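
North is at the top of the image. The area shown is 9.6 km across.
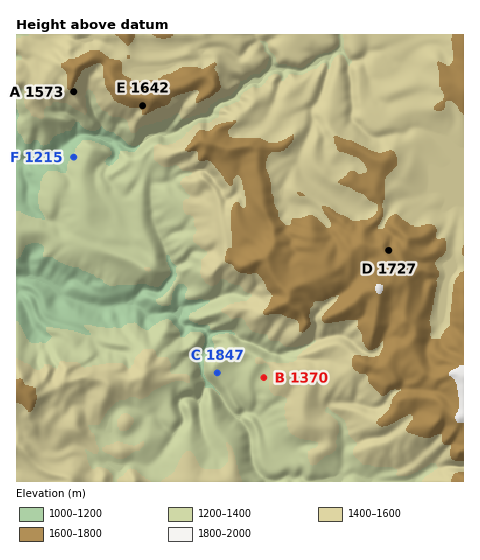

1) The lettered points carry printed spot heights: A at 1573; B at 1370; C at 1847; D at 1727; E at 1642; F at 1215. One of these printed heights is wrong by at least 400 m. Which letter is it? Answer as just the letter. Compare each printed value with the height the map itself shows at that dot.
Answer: C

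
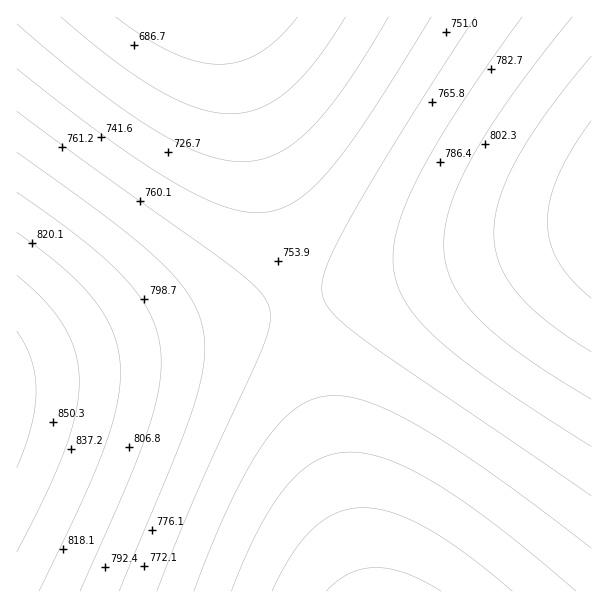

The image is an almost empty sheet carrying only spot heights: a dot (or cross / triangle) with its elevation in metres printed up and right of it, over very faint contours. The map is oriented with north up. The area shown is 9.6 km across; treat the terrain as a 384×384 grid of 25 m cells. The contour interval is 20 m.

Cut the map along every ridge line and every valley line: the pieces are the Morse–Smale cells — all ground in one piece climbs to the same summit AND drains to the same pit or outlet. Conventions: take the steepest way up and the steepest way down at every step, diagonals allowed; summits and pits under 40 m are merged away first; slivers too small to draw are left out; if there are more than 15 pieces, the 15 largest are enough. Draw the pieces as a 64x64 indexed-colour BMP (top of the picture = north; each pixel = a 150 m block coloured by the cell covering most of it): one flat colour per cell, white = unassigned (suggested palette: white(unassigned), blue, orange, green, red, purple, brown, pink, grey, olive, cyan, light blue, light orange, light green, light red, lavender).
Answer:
<image width="64" height="64" href="data:image/bmp;base64,Qk12CAAAAAAAAHYAAAAoAAAAQAAAAEAAAAABAAQAAAAAAAAIAAATCwAAEwsAABAAAAAAAAAA////ALR3HwAOf/8ALKAsACgn1gC9Z5QAS1aMAMJ34wB/f38AIr28AM++FwDox64AeLv/AIrfmACWmP8A1bDFADMzMzMzMzMzMzMzMzMzMzMzMzMxERERERERERERERERMzMzMzMzMzMzMzMzMzMzMzMzMzEREREREREREREREREzMzMzMzMzMzMzMzMzMzMzMzMzERERERERERERERERETMzMzMzMzMzMzMzMzMzMzMzMzMRERERERERERERERERMzMzMzMzMzMzMzMzMzMzMzMzMxEREREREREREREREREzMzMzMzMzMzMzMzMzMzMzMzMzERERERERERERERERETMzMzMzMzMzMzMzMzMzMzMzMzERERERERERERERERERMzMzMzMzMzMzMzMzMzMzMzMzMREREREREREREREREREzMzMzMzMzMzMzMzMzMzMzMzMxERERERERERERERERETMzMzMzMzMzMzMzMzMzMzMzMzERERERERERERERERERMzMzMzMzMzMzMzMzMzMzMzMzEREREREREREREREREREzMzMzMzMzMzMzMzMzMzMzMzMRERERERERERERERERETMzMzMzMzMzMzMzMzMzMzMzMxERERERERERERERERERMzMzMzMzMzMzMzMzMzMzMzMzEREREREREREREREREREzMzMzMzMzMzMzMzMzMzMzMzERERERERERERERERERETMzMzMzMzMzMzMzMzMzMzMzMRERERERERERERERERERMzMzMzMzMzMzMzMzMzMzMzMxEREREREREREREREREREzMzMzMzMzMzMzMzMzMzMzMzERERERERERERERERERETMzMzMzMzMzMzMzMzMzMzMzERERERERERERERERERERMzMzMzMzMzMzMzMzMzMzMzMREREREREREREREREREREzMzMzMzMzMzMzMzMzMzMzMxERERERERERERERERERETMzMzMzMzMzMzMzMzMzMzMzERERERERERERERERERERMzMzMzMzMzMzMzMzMzMzMzEREREREREREREREREREREzMzMzMzMzMzMzMzMzMzMzMRERERERERERERERERERETMzMzMzMzMzMzMzMzMzMzMxERERERERERERERERERERREQzMzMzMzMzMzMzMzMzMzERERERERERERERERERERFEREREMzMzMzMzMzMzMzMzEREREREREREREREREREREURERERERDMzMzMzMzMzMzMRERERERERERERERERERERREREREREREQzMzMzMzMzMxERERERERERERERERERERFEREREREREREREMzMzMzMzEREREREREREREREREREREURERERERERERERERDMzMzERERERERERERERERERERERREREREREREREREREREQzMRERERERERERERERERERERFERERERERERERERERERERCEREREREREREREREREREREUREREREREREREREREREREIiIhERERERERERERERERERREREREREREREREREREREQiIiIiIRERERERERERERERFEREREREREREREREREREQiIiIiIiIiIREREREREREREURERERERERERERERERERCIiIiIiIiIiIiERERERERERREREREREREREREREREREIiIiIiIiIiIiIiIhERERERFEREREREREREREREREREQiIiIiIiIiIiIiIiIiIREREUREREREREREREREREREQiIiIiIiIiIiIiIiIiIiIiERRERERERERERERERERERCIiIiIiIiIiIiIiIiIiIiIiJEREREREREREREREREREIiIiIiIiIiIiIiIiIiIiIiIkREREREREREREREREREQiIiIiIiIiIiIiIiIiIiIiIiREREREREREREREREREQiIiIiIiIiIiIiIiIiIiIiIiJERERERERERERERERERCIiIiIiIiIiIiIiIiIiIiIiIkREREREREREREREREREIiIiIiIiIiIiIiIiIiIiIiIiREREREREREREREREREQiIiIiIiIiIiIiIiIiIiIiIiJEREREREREREREREREQiIiIiIiIiIiIiIiIiIiIiIiIkRERERERERERERERERCIiIiIiIiIiIiIiIiIiIiIiIiREREREREREREREREREIiIiIiIiIiIiIiIiIiIiIiIiJEREREREREREREREREQiIiIiIiIiIiIiIiIiIiIiIiIkREREREREREREREREQiIiIiIiIiIiIiIiIiIiIiIiIiRERERERERERERERERCIiIiIiIiIiIiIiIiIiIiIiIiJEREREREREREREREREIiIiIiIiIiIiIiIiIiIiIiIiIkREREREREREREREREQiIiIiIiIiIiIiIiIiIiIiIiIiREREREREREREREREQiIiIiIiIiIiIiIiIiIiIiIiIiJERERERERERERERERCIiIiIiIiIiIiIiIiIiIiIiIiIkREREREREREREREREIiIiIiIiIiIiIiIiIiIiIiIiIiREREREREREREREREQiIiIiIiIiIiIiIiIiIiIiIiIiJEREREREREREREREQiIiIiIiIiIiIiIiIiIiIiIiIiIkRERERERERERERERCIiIiIiIiIiIiIiIiIiIiIiIiIiREREREREREREREREIiIiIiIiIiIiIiIiIiIiIiIiIiJEREREREREREREREQiIiIiIiIiIiIiIiIiIiIiIiIiIkREREREREREREREQiIiIiIiIiIiIiIiIiIiIiIiIiIi"/>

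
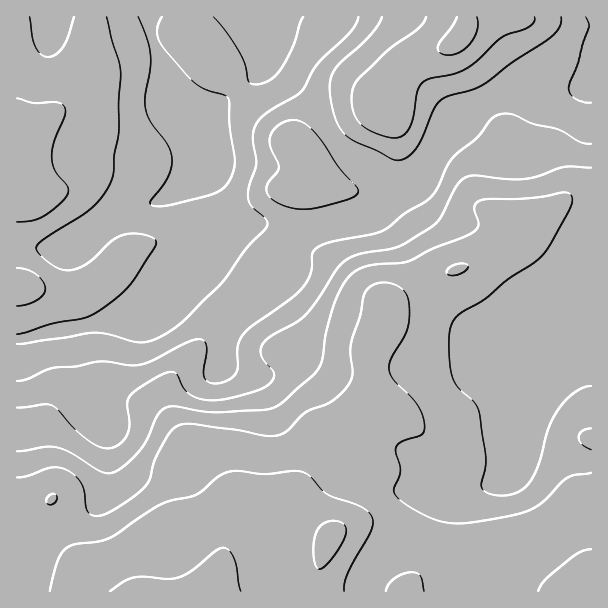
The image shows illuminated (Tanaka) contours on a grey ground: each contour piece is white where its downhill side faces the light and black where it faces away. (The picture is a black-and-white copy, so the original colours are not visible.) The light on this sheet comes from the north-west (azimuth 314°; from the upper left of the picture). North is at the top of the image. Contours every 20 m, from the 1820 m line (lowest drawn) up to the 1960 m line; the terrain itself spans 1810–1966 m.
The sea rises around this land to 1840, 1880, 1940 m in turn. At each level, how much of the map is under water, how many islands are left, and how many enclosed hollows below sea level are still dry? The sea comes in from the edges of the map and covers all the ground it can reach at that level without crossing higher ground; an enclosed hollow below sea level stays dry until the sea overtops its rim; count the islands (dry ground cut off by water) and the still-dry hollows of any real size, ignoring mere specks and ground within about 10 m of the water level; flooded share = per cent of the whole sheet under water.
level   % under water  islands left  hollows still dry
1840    16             0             0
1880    47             0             0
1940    91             0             0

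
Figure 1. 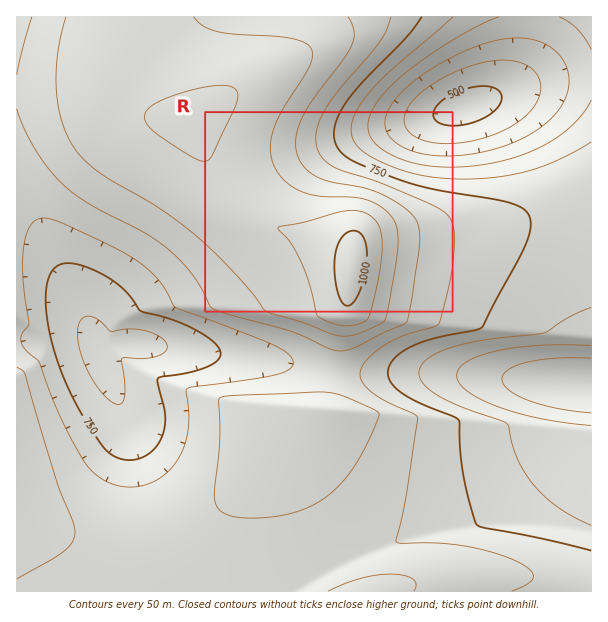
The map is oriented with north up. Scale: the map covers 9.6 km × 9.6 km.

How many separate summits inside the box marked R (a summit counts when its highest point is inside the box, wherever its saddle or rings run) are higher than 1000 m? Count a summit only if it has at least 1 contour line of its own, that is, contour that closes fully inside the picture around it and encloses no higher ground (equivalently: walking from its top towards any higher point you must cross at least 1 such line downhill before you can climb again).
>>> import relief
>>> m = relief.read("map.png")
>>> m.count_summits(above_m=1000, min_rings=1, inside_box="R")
1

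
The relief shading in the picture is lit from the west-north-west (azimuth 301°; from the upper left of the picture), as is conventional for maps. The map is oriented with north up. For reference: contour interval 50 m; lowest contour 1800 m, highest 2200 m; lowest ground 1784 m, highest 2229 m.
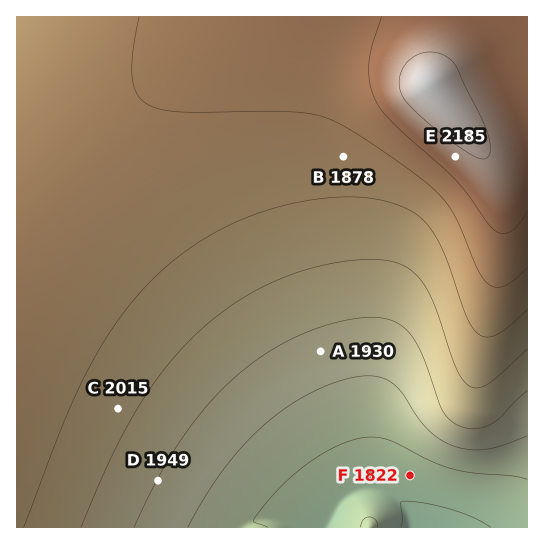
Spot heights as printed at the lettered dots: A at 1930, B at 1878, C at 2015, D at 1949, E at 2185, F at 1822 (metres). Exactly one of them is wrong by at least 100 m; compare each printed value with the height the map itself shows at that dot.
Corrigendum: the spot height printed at B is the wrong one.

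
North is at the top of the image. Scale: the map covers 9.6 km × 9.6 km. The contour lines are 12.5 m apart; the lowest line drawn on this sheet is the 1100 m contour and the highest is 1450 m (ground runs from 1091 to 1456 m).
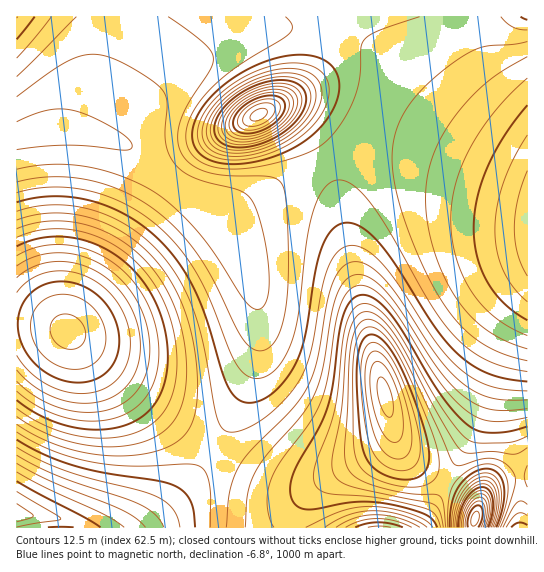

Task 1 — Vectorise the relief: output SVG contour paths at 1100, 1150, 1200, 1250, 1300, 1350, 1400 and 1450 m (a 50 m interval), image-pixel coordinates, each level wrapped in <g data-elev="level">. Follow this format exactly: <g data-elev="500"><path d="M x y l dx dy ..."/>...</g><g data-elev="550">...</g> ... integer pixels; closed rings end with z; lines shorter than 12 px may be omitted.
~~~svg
<g data-elev="1100"><path d="M17 504l16 11-2 3-14 4"/><path d="M527 276l-9-22-4-25 3-28 10-30"/></g><g data-elev="1150"><path d="M17 463l37 20 68 27 14 8 9 9"/><path d="M527 349l-21-8-19-11-16-13-14-18-13-22-10-26-6-26-2-26 1-21 5-20 8-19 13-20 15-18 18-18 16-12 25-14"/><path d="M17 97l45-33 15-7 12-3 13 1 15 5 21 11 19 13 6 7 3 7-1 43 3 12 6 10 9 9 12 6 47 14 7 5 5 8 9 26 5 32 1 26-4 16-7 4-4 0-5-4-10-12-26-42-17-21-26-26-23-16-33-14-32-8-33-2-32 5"/></g><g data-elev="1200"><path d="M346 527l15-6 16-2 17 2 18 6"/><path d="M17 432l17 10 19 9 20 6 20 5 34 4 59-2 13 2 7 7 4 12 0 42"/><path d="M527 391l-21-1-16-4-15-6-13-9-13-13-12-15-38-57-16-21-17-15-8-4-8 0-7 2-6 5-10 16-6 22-10 62-6 17-8 15-16 18-19 17-20 10-8 2-7 0-6-6-4-9-14-74-11-37-15-31-20-26-15-13-16-11-17-9-19-7-19-3-18-1-19 2-17 4"/><path d="M224 159l19 1 23-5 21-10 18-12 15-16 8-16 1-15-6-12-6-6-11-4-12-1-15 1-14 4-16 7-15 8-12 9-11 11-8 11-4 11-2 10 3 10 5 6 9 6z"/></g><g data-elev="1250"><path d="M511 527l8-4 8 2"/><path d="M527 426l-18 6-18 1-12-2-10-5-14-13-14-18-39-65-16-21-9-9-10-5-8 0-8 5-6 10-4 15-8 58-5 22-9 22-25 46-4 13 1 12 6 8 10 3 50-7 17 0 19 3 33 10 7 5 4 7"/><path d="M17 400l24 16 28 10 28 4 25-4 20-9 14-15 9-20 3-25-4-30-10-28-16-24-20-18-24-13-27-7-26 1-24 8"/><path d="M236 147l14 0 15-5 14-7 12-9 9-11 5-10 1-10-4-8-5-4-8-2-19 0-21 8-19 12-12 16-3 8-1 6 3 7 4 4 6 4z"/></g><g data-elev="1300"><path d="M498 527l8-25 2-20-3-8-4-5-7-4-7-1-9 2-9 4-9 7-7 8-4 16-1 26"/><path d="M399 486l20 1 14-6 3-4 3-7-1-17-14-42-25-56-9-13-8-9-8-5-7-1-5 4-4 6-5 21 0 75 2 21 4 12 8 8 14 7z"/><path d="M17 355l13 17 17 13 20 7 20 1 18-5 13-10 9-16 3-19-3-20-9-20-13-15-18-11-20-6-20 1-17 8-13 13"/><path d="M238 135l8 1 9-1 11-4 9-5 7-7 6-8 1-6-2-7-6-5-12 0-14 3-12 7-10 10-4 9 1 8z"/></g><g data-elev="1350"><path d="M491 527l5-17 0-16-5-11-8-3-10 5-10 10-6 15-2 17"/><path d="M392 442l6 0 4-7 1-12-2-16-4-18-7-15-7-10-6-3-4 4-3 9 2 28 9 27 5 8z"/><path d="M252 121l6 0 5-3 4-4 0-4-5-2-8 3-4 6z"/></g><g data-elev="1400"><path d="M485 527l4-12 0-10-3-8-5-3-7 2-7 9-4 10-2 12"/></g><g data-elev="1450"><path d="M473 526l2-1 3-4 1-6-2-4-3 2-3 5 0 5z"/></g>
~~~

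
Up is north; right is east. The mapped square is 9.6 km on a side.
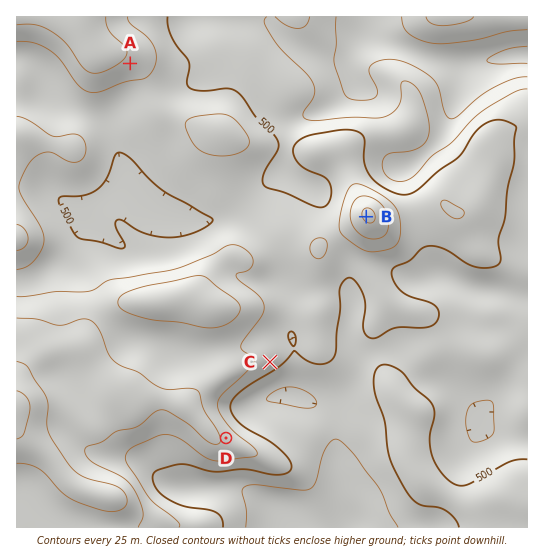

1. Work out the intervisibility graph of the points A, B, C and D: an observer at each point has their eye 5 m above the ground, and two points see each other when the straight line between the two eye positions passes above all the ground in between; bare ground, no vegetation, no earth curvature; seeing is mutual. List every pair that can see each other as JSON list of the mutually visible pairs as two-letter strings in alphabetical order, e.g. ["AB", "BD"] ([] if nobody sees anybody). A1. ["AB", "BC", "BD", "CD"]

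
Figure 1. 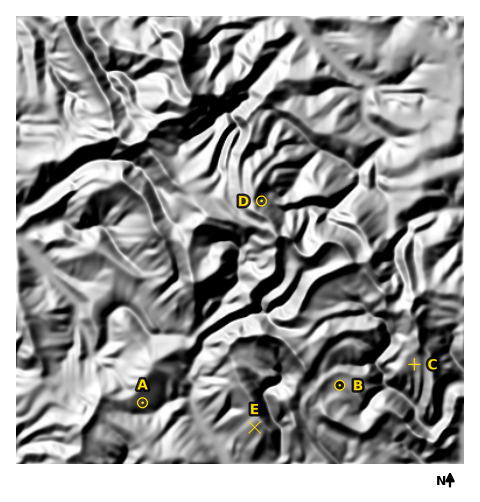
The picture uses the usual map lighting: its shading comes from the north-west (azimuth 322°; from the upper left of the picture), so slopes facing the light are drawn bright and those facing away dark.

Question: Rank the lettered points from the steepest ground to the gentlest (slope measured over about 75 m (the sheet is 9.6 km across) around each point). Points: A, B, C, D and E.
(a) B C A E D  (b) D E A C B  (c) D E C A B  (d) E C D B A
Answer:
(b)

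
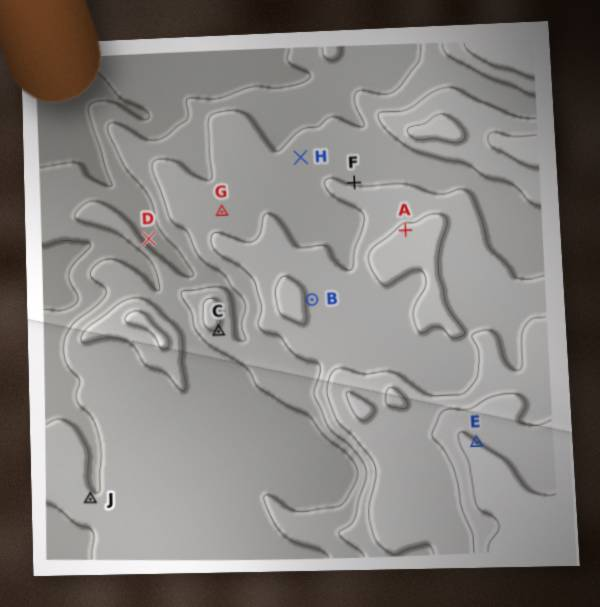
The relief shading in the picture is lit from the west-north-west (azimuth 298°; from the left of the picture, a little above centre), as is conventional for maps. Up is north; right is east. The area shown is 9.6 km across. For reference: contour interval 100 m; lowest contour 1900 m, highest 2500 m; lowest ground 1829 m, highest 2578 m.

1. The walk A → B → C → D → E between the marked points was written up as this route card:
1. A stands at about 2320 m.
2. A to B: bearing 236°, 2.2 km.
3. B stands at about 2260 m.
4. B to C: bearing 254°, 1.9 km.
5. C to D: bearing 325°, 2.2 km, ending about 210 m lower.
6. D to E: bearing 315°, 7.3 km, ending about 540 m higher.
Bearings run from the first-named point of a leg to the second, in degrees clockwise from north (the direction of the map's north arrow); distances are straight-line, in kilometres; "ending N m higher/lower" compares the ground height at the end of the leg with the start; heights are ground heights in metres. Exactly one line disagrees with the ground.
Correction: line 6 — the bearing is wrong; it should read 124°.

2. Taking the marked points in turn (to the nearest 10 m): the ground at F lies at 2190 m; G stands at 2120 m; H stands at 2160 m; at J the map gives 2000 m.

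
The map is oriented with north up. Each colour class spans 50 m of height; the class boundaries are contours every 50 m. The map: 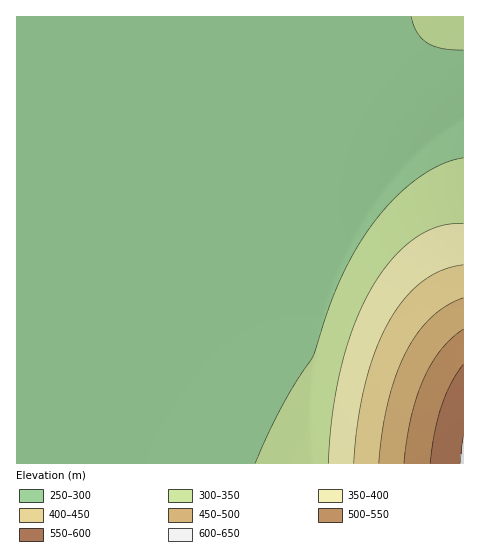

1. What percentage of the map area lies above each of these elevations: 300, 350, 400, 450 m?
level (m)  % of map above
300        21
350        13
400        8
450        5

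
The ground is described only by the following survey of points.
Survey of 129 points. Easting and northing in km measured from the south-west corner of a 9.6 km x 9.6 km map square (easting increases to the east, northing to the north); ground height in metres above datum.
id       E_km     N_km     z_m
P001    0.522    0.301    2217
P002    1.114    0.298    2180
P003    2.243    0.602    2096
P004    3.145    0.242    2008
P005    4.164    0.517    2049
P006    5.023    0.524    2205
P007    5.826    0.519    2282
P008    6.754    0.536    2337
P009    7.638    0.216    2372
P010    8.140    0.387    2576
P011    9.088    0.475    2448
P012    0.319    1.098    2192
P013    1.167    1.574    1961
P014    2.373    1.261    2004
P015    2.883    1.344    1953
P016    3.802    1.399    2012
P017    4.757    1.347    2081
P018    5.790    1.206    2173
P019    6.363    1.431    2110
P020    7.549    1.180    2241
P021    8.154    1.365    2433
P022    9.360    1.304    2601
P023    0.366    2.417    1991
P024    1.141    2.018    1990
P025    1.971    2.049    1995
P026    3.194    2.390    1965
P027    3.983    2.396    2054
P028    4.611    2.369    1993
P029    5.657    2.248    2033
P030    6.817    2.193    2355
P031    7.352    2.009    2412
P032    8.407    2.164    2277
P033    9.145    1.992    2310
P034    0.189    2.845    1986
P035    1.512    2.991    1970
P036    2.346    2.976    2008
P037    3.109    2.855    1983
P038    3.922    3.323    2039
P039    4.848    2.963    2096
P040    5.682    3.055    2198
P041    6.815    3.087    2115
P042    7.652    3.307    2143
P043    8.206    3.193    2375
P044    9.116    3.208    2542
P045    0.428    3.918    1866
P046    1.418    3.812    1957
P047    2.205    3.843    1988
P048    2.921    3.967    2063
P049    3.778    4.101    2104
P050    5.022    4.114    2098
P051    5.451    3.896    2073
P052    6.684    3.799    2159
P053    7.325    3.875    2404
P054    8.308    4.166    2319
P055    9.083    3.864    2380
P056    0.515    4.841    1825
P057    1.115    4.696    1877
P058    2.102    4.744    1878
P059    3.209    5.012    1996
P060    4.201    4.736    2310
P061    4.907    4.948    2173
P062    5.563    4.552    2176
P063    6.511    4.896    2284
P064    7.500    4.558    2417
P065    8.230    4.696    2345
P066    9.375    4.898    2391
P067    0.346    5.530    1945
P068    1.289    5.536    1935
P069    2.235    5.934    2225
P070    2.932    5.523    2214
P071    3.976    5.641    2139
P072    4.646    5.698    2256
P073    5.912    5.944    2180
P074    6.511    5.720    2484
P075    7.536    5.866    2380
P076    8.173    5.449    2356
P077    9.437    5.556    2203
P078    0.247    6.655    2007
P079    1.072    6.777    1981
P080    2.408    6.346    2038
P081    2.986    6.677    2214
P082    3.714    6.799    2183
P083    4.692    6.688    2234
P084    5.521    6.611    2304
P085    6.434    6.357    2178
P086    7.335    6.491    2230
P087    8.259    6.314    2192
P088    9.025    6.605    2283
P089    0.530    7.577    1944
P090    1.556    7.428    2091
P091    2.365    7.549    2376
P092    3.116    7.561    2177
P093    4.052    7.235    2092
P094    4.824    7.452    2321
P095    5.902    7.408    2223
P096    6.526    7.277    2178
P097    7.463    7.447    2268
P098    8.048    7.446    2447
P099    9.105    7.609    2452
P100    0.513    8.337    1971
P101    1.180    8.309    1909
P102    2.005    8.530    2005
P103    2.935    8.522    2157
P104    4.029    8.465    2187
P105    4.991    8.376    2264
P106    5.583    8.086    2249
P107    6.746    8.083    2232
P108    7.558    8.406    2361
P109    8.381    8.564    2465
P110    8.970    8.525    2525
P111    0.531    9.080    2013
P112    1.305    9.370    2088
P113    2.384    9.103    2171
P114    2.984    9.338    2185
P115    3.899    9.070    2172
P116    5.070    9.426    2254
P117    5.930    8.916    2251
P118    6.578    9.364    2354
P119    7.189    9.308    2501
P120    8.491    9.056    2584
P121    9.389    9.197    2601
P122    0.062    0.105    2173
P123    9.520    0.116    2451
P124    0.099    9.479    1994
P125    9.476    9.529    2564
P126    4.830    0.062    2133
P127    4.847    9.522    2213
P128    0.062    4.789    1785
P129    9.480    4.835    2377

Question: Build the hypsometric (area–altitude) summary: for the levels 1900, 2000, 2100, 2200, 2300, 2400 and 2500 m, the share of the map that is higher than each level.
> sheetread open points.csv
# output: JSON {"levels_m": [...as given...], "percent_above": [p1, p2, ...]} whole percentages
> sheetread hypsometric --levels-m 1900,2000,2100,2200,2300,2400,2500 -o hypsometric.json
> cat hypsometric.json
{"levels_m": [1900, 2000, 2100, 2200, 2300, 2400, 2500], "percent_above": [96, 82, 65, 47, 26, 13, 4]}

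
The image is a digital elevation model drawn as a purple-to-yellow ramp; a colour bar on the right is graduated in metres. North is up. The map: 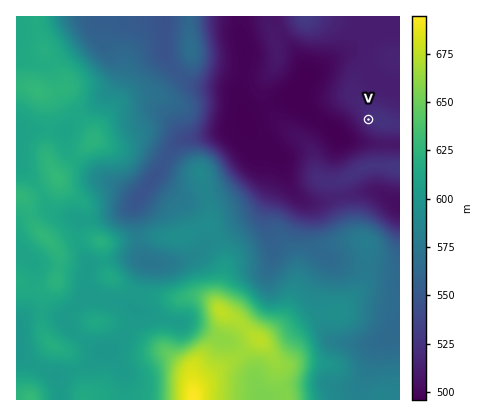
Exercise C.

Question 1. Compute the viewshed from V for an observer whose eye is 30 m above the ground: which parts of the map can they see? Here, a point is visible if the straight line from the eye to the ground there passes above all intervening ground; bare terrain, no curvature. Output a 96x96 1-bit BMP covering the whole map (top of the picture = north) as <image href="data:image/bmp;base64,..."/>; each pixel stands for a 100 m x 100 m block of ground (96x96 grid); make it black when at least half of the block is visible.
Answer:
<image width="96" height="96" href="data:image/bmp;base64,Qk2+BAAAAAAAAD4AAAAoAAAAYAAAAGAAAAABAAEAAAAAAIAEAAATCwAAEwsAAAIAAAAAAAAA////AAAAAAAAAAAAAAAAAAPAAAAAAAAAAAAAAAOAAAAAAAAAAAAAAAAAAAAAAAAAAAAAAAAAAAAAAAAAAAAAAAAAAAAAAAAAAAAAAAAAAAAAAAAAAAAAAAAAAAAAAAAAAAAAAAAAAAAAAAAAAAAAAAEAAAAAAAAAAAAAAB/wAAAAAAAAAAAAAD/wAAAAAAAAAAAAAH/wAAAAAAAAAAAAAP/gAAAAAAAAAAAAAP/gAAAAAAAAAAAAAf/gAAAAAAAAAAAAB//gAAAAAAAAAAAAD//gAAAAAAAAAAAAH//AAAAAAAAAAAAAP//AAAAAAAAAAAAAf//AAAAAAAAAAAAA///gAAAAAAAAAAAD///gAAAAAAAAAAAf///gAAAAAAAAAAA////n4AAAAAAAAAA/////4AAAAAAAAAB/////4AAAAAAAAAH/////wAAAAAAAB///////gAAAAAAAAf//////AAAAEAAAAH/////+AAAAMAAAAB/////8AAAAAAAAAAB////4AAAAAAAAAAAf///wAAAAAAAAAAAf///wAAEAAAAAAAAf/z/gAAEAAAAAAAAf/x/gAAMAAAAAAAAf/x/gAAcAAAEAAAAf/h/gAA8AIAOAAAAf/h/gAB8AcAeAAAAf/j/+AH8A8AeAAAAf/z////8B4A8AAAA///////8DgBwAAAA///////8CAAAAAAB///////8AAAAAAAB///////8AAAAAAAD///////8AAAAAAAD///////8AAAAAAAD///////4AAAAAAAD///wP//gAAMAAAAD///gD/+AAAcAAAAD///AA/4AAD8AAAAD///AAAAAAD+AAAAD///AAAAAAH+AAAAH///AHAAAAH/AAAAH///Af4AAAH/gAAAH///A/+AAAP+AAAAH///h//AAAP8A4AAP///h//58Af8A+AAP///z///8Af8B/gAf///7///8AAED/4Af///////8AAAH/+A////////8AAAf//h////////8AAA////////////8AAA////////////8AAA////////////8AAA////////////8AAA////////////8AAA////////////8AAA////////////8AAA////////////8AAD////////////8Af/////////////8Af/D///////////8A//B///////////8AD/h///////////8AB/x///////////8AB/////////////8AB/////////////8AB/////////////8AA//f//////////8AB/8P/7////////8AB/4P/B//8/////8AD/wP8B//8f////8AH/gPwB//4P////8AP/APgB//4P////8Af+AOAA//4P////8A/+AMAA//4P////8A/8AAAA//4f////8A/8AAAA//4f////8B/4AAAB//4f////8B/4AAAB//4/////8D/wAAAB//w/////8D/gAAAB//w/////8D/AAAAB//x8P///8H+AAAAB//h8H///8="/>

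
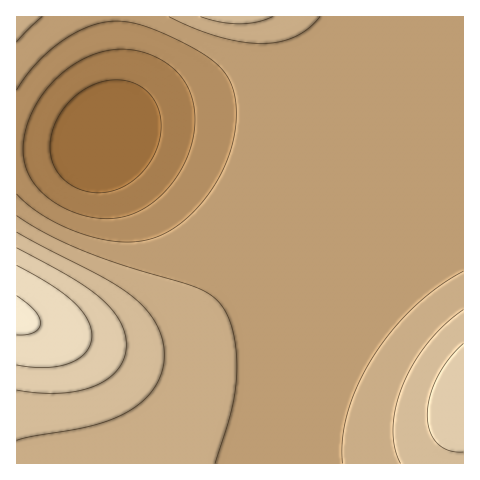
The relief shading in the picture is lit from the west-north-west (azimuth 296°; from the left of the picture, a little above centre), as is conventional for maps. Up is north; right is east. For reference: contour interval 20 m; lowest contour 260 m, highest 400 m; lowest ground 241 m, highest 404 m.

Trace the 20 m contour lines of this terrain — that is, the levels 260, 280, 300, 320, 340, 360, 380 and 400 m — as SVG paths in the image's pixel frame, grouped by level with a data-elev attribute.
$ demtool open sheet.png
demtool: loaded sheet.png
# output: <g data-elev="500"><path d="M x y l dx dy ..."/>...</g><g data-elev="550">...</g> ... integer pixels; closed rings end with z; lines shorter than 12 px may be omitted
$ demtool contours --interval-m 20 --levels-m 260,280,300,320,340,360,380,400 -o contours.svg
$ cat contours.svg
<g data-elev="260"><path d="M97 193l-12-2-10-4-9-6-8-8-5-9-3-11 0-10 2-12 5-12 7-11 9-10 10-8 12-6 11-3 12-1 12 2 16 8 11 14 4 19-2 21-10 20-15 16-17 9z"/></g><g data-elev="280"><path d="M101 218l-18-3-17-6-16-9-12-12-9-12-5-14-1-14 2-16 6-19 10-17 14-16 15-13 17-10 17-6 18-2 17 2 14 5 14 7 11 10 8 10 5 13 3 14 1 15-2 15-6 17-8 16-10 14-12 12-13 10-14 6-14 3z"/></g><g data-elev="300"><path d="M17 90l10-15 12-14 14-13 14-10 15-9 14-5 14-3 14 0 19 4 24 10 28 14 20 13 9 9 7 12 4 14 1 16-1 19-5 19-7 18-10 18-12 17-14 14-15 12-16 7-15 4-16 1-19-2-19-5-21-7-19-10-17-11-13-13"/></g><g data-elev="320"><path d="M215 463l17-53 5-38-1-21-3-18-5-17-7-12-10-9-12-7-75-22-37-14-39-17-31-19"/><path d="M463 271l-25 16-24 20-22 23-19 27-15 28-10 27-6 27 1 24"/><path d="M17 42l25-25"/><path d="M169 17l25 11 24 9 23 5 21 2 17-2 15-5 14-8 12-12"/></g><g data-elev="340"><path d="M17 440l75-14 20-7 17-8 15-11 11-14 7-15 2-16-2-15-5-15-10-14-13-13-30-20-87-46"/><path d="M463 310l-18 15-18 18-13 20-11 22-7 22-3 21 2 19 5 16"/><path d="M200 17l20 5 19 2 18-2 16-5"/></g><g data-elev="360"><path d="M17 390l22 3 21 0 18-2 17-5 14-8 9-9 6-12 2-13-1-11-5-12-8-12-11-10-29-21-55-30"/><path d="M463 343l-15 17-11 18-7 19-3 19 3 16 8 12 11 7 14 1"/></g><g data-elev="380"><path d="M17 365l29 3 13-2 11-3 10-5 6-7 5-8 1-8-1-8-4-8-14-18-22-16-34-20"/></g><g data-elev="400"><path d="M17 335l9 0 7-2 5-4 2-6-1-5-4-7-18-15"/></g>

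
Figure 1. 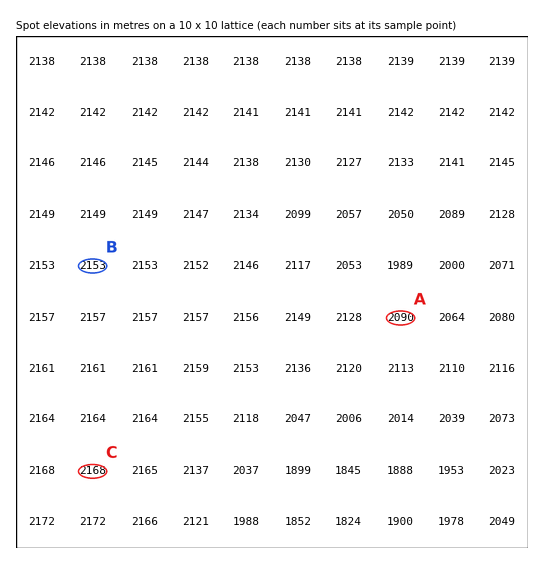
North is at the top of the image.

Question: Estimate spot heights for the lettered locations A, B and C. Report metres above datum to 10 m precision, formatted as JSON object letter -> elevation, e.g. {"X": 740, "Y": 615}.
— {"A": 2090, "B": 2150, "C": 2170}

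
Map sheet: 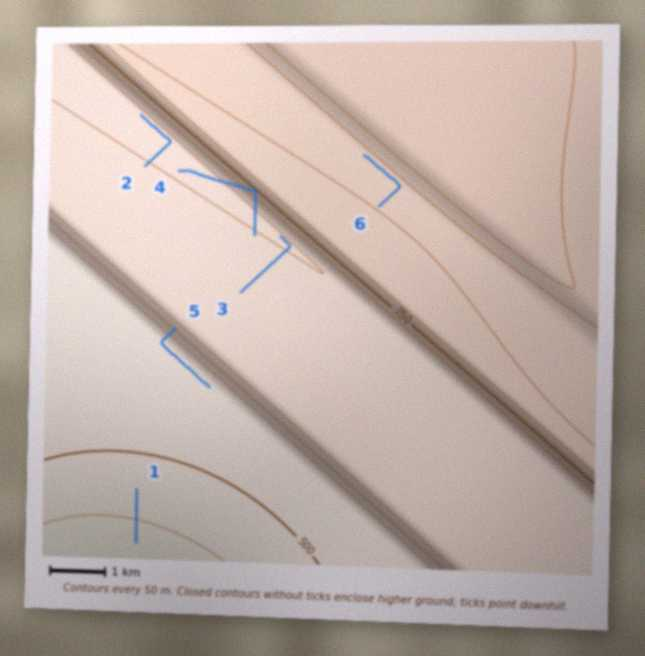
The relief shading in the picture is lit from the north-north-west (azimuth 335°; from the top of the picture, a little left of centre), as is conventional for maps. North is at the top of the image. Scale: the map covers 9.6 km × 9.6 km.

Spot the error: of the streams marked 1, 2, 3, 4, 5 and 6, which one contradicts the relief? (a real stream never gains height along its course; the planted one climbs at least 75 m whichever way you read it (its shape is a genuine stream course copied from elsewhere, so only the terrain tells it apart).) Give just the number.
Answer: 4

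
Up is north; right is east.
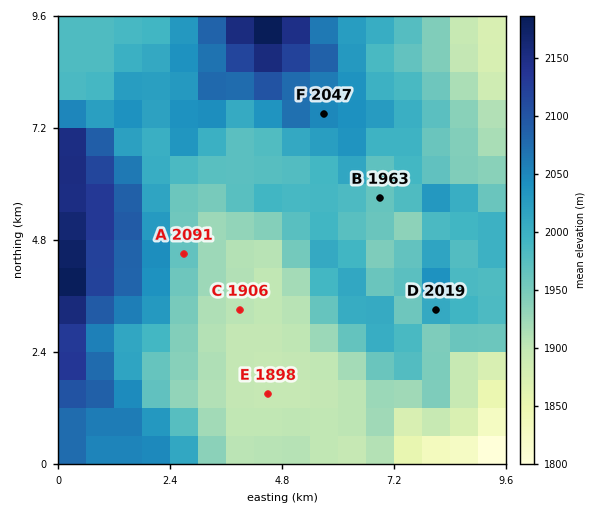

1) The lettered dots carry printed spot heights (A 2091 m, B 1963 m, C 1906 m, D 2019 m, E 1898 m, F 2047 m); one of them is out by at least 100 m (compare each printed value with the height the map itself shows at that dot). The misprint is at A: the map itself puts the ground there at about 1966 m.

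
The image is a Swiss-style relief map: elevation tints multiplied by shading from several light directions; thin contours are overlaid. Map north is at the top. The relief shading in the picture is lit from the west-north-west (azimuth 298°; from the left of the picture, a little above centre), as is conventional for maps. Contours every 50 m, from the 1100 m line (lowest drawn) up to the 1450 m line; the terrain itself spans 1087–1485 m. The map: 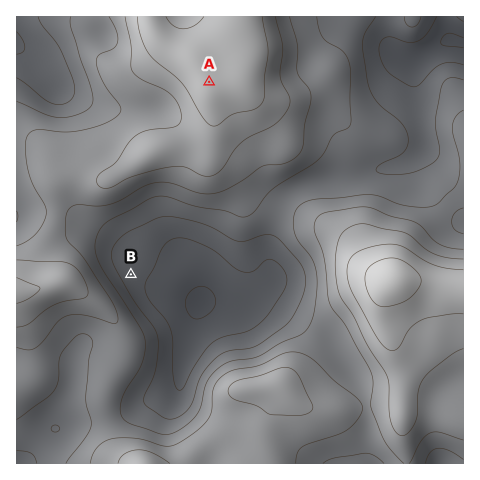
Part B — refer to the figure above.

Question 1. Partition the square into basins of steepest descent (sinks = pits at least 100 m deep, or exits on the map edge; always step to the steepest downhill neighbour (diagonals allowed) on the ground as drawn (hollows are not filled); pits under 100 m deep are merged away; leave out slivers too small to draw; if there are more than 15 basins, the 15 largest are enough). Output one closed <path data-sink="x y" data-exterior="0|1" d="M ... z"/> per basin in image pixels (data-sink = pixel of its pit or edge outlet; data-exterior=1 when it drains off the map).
<path data-sink="200 302" data-exterior="0" d="M213 121l-3 9-9 8-15 6-29 5-47 30-8 0-17-7-16 0-11 6-2 39-12 39 4 29-15 5-17 1 0 172 447 1 1-270-11 6-43 43-8 14-8 22-5 1-20-12-17-24-15-13-58-25-16-9-28-34-15-8-7-7z"/><path data-sink="452 40" data-exterior="0" d="M463 16l-225 0-5 17 0 16 4 10-2 15-8 8-16 2 2 7 0 57 7 7 15 8 10 10 14 20 8 7 70 31 15 13 17 24 20 12 4 0 9-23 8-14 43-43 11-7z"/><path data-sink="17 43" data-exterior="1" d="M150 16l-134 1 1 273 16 0 15-5-4-29 10-33 3-43 4-5 8-3 16 0 17 7 8 0 47-30 29-5 15-6 6-5 5-8 0-40-18-25-23-11-13-10-7-13z"/>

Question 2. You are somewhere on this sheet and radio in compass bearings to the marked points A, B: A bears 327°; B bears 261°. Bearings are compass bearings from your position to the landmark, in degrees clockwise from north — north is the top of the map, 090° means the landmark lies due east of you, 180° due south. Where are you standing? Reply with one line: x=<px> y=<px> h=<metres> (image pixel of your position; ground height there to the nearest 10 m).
x=315 y=245 h=1290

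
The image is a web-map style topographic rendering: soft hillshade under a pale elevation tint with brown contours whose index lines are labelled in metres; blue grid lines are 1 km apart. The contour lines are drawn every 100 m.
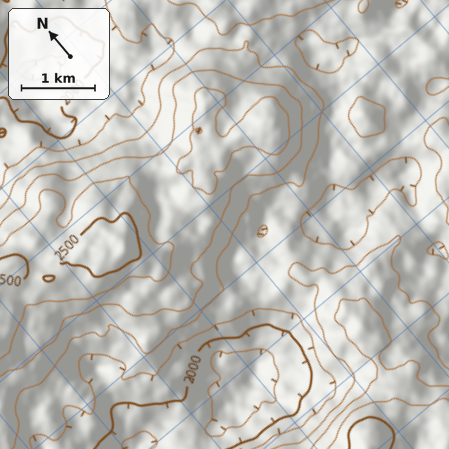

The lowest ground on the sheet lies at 1820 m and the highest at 2590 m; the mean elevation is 2200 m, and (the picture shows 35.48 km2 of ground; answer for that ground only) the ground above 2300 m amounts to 9.9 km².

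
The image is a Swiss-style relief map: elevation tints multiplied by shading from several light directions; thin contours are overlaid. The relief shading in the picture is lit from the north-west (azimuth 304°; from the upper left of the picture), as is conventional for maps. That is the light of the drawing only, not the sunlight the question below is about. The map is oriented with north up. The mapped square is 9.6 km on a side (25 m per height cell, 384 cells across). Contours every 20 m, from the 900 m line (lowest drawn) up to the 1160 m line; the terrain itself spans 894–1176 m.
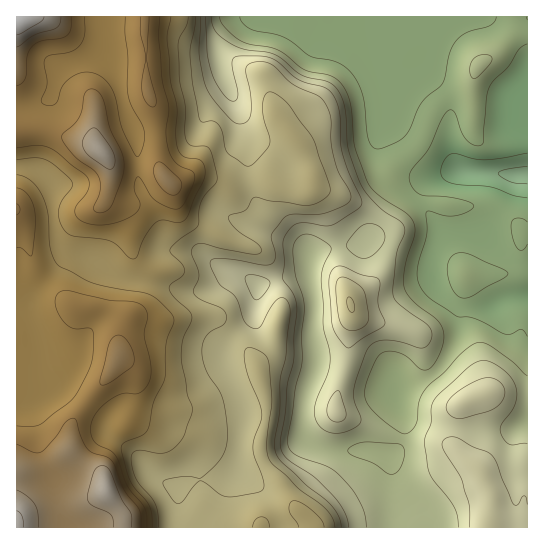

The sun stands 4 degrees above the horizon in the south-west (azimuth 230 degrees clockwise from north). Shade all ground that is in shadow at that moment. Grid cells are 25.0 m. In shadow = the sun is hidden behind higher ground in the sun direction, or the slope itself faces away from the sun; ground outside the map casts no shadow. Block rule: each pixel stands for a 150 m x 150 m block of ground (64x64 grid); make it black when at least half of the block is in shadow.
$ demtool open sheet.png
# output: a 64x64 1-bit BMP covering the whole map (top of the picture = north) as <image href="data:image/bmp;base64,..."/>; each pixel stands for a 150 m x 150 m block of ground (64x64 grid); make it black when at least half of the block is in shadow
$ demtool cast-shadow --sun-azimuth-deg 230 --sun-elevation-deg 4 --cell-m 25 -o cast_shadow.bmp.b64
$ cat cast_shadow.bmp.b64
<image width="64" height="64" href="data:image/bmp;base64,Qk0+AgAAAAAAAD4AAAAoAAAAQAAAAEAAAAABAAEAAAAAAAACAAATCwAAEwsAAAIAAAAAAAAA////AAAAAAAAAeAAAcAAAAAB4AAD4AAAAAPwAAfwAAAAB/gAD/AAAAAP+AAf+AAAAA/8AD/8AAAAH/wAf/wAAAAf/AD/+AAAAD/wAP/wAAAAf+AB/+AAAAD/wAH/AAAAAPEAAPwAAAAA4AAA+AAAAAAAAADwAAAAAAAAAPA4AAAAAAAA8HgAAAAAAAD4eAAAAAAAAPg4AAYAAAAA+AAADwAAAAB4AAAPAADAADgAAA8AAMAAOAAAHwABgAB4AAAcAAAAAHgAABgAAAAAeAAMAAAAAAg8AB4AAAAAGDwIfgAAADwYPBz+AAAD/hw8HPwAAGf8CHw9+AAAAAAAPHngAAAAAAA4ecAAAAAHADB4wAAAAAcAcHhAAAAAAgDwAAAAAAAAA/AAAAAAAAAA4AAAAAAAAAAAAGAAMAAAAAAA8AAwAAIAAAPwAHAAAgAAD+AA8AACAAA/wATwAAAAAH8AHnAAAAAB/gAeAAQfgAP+AAAABj/AA/4AAAAOP8AB/wAAAB4f4AH+AAAAHx/gAP4AAAA+HyAA/AAAAB4fYAD8AAAAHB9wAfwAAAAYH3AB+AAAABg/8AH4AAAAOH/gH/gAAAAwf+B/+AAAAAB/4P/4AAAAAH/h//gAAAAAf+f/8AAAAAB////gAAAAAH///4AAAAAAf///AAAAAAB///4AAAADAHP+AAAAAA=="/>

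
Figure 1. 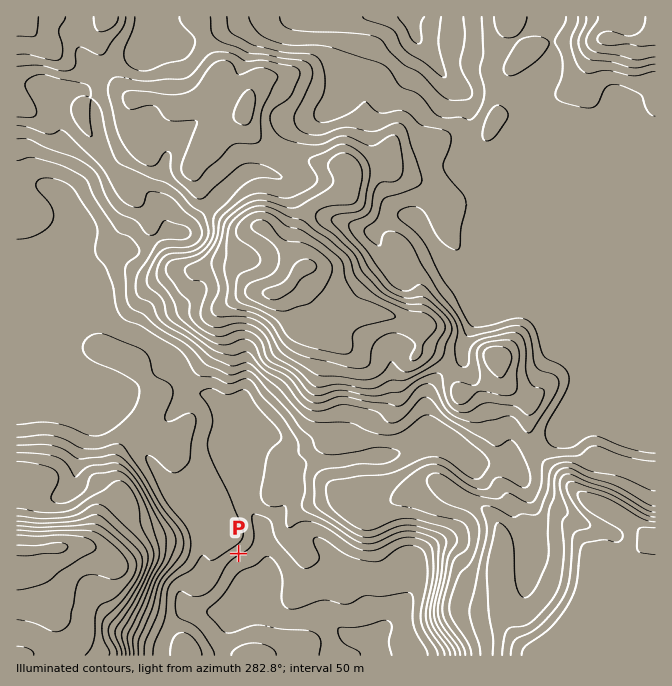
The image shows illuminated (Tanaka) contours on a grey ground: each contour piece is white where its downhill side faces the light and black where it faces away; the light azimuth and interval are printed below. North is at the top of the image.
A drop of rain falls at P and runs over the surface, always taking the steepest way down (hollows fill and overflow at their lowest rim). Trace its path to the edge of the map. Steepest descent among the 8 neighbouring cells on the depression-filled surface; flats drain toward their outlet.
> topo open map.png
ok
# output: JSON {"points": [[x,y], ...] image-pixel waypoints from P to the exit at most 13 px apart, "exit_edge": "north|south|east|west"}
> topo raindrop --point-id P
{"points": [[239, 554], [245, 567], [245, 580], [250, 592], [264, 605], [277, 618], [290, 620], [304, 618], [317, 618], [330, 622], [344, 634], [357, 637], [370, 644], [377, 655]], "exit_edge": "south"}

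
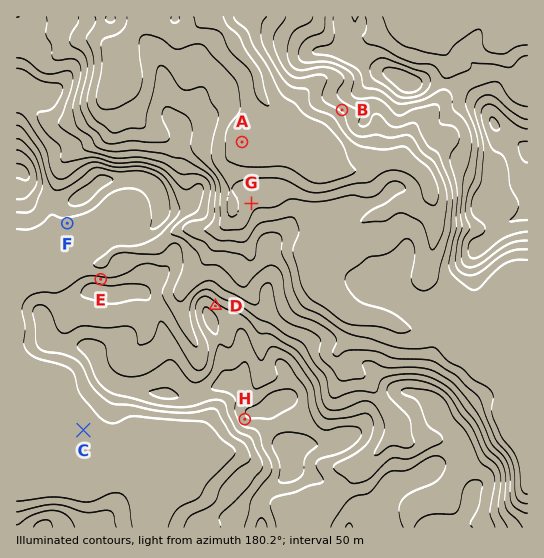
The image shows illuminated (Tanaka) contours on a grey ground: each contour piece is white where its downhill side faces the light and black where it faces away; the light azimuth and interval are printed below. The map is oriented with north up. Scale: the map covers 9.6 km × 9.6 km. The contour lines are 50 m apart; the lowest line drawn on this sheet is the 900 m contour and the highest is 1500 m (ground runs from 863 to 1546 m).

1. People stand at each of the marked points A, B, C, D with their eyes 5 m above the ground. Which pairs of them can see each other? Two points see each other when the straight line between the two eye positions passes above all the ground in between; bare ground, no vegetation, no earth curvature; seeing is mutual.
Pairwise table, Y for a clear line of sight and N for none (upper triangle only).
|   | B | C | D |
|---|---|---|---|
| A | Y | N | Y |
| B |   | N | Y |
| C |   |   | N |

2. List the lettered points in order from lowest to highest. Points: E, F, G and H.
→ G F E H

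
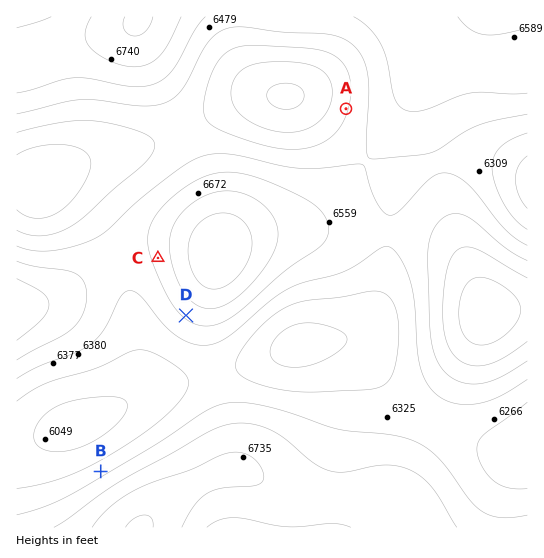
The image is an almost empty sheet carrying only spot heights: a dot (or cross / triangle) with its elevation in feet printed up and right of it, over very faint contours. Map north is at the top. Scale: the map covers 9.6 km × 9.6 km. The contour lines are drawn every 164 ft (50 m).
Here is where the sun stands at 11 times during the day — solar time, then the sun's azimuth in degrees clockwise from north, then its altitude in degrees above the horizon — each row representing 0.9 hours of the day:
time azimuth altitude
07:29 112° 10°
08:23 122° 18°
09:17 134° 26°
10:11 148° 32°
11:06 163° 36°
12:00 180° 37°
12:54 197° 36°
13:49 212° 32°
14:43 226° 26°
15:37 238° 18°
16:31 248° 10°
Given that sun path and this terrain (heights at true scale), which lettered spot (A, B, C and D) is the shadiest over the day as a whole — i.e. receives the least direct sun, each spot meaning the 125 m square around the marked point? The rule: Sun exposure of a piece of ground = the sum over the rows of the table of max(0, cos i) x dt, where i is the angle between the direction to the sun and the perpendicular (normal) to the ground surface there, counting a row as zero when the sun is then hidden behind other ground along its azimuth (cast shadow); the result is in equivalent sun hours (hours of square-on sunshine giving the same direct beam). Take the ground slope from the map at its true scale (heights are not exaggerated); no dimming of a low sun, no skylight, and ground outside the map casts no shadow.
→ B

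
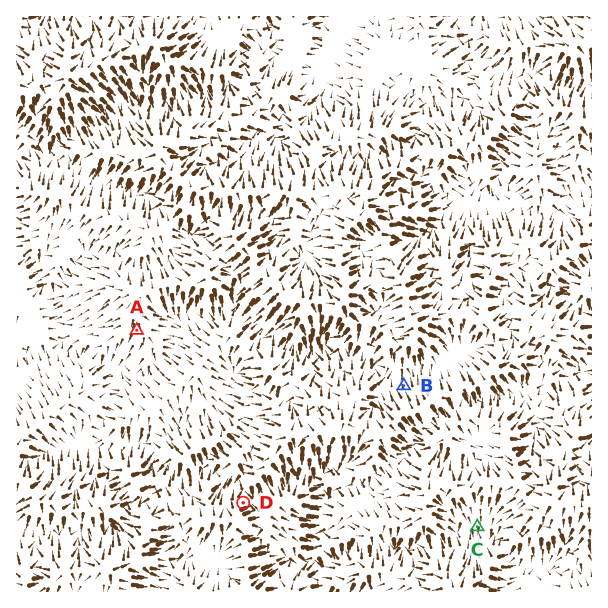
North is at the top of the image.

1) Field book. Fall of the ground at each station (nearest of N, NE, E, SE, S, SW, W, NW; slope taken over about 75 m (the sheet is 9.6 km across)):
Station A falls S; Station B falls N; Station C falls S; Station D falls NE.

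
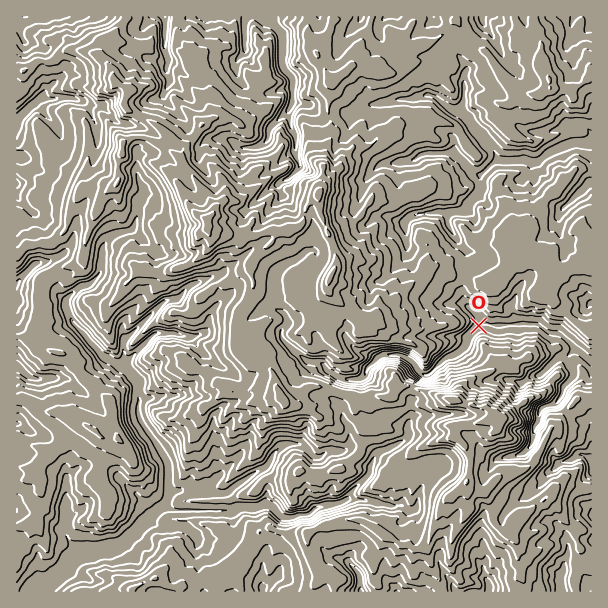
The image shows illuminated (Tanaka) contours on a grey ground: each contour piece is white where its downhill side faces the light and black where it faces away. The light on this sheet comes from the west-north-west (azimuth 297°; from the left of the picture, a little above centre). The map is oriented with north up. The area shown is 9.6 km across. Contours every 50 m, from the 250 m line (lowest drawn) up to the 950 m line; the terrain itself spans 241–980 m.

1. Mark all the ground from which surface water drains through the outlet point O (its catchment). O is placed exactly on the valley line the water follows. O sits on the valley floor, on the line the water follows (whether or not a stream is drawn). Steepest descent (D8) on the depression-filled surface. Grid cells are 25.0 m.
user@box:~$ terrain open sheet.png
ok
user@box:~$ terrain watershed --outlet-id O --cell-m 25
6.714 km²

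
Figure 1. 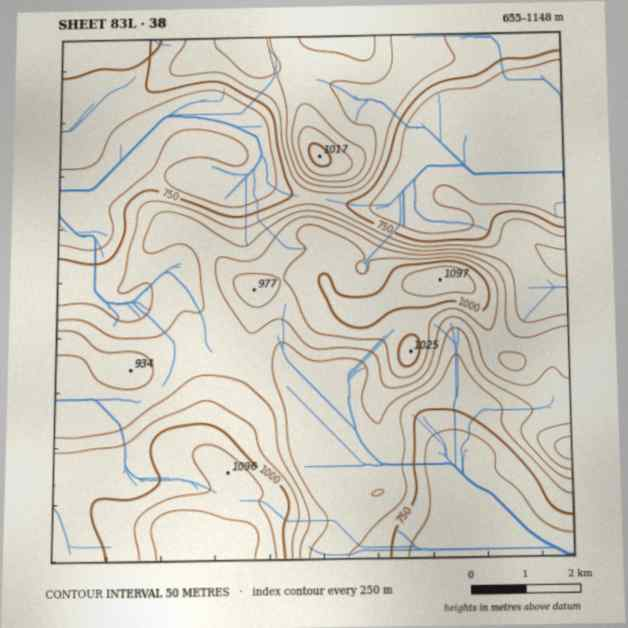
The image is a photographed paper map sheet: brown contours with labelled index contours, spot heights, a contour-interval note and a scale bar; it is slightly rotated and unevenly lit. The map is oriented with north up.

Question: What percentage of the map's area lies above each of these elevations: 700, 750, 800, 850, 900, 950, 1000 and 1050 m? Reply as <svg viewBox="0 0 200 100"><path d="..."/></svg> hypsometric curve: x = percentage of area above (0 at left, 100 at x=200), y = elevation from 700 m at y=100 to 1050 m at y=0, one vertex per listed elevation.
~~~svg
<svg viewBox="0 0 200 100"><path d="M161 100l-20-14-20-15-33-14-31-14-20-14-19-15-9-14"/></svg>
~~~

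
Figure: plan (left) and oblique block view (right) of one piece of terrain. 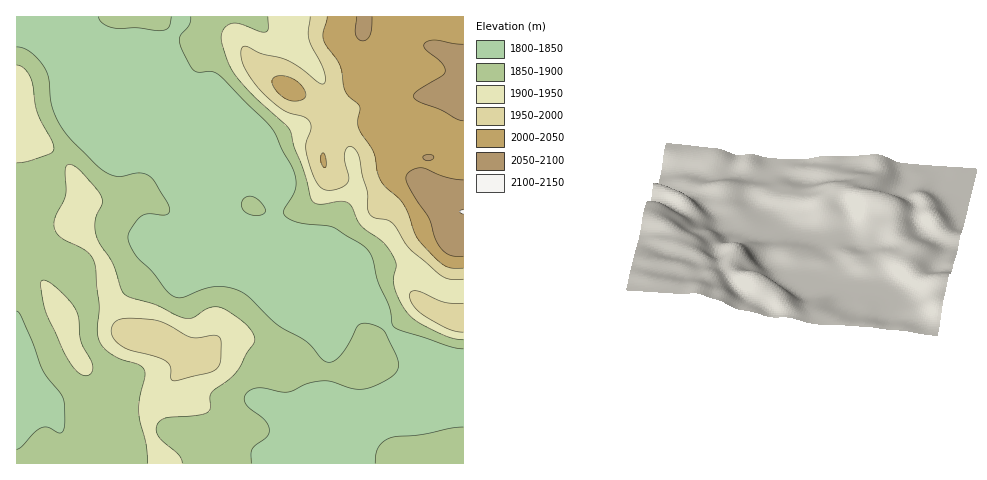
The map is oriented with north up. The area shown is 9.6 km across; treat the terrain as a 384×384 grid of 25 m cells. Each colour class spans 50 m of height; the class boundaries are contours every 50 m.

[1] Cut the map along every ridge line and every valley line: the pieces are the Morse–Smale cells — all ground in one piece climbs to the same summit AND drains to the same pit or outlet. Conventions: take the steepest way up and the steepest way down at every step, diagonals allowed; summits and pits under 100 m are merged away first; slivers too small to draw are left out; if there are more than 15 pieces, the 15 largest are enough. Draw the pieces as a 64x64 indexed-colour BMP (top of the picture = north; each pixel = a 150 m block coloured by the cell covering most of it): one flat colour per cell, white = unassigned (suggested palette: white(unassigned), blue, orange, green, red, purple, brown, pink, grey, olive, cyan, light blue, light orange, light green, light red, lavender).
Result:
<image width="64" height="64" href="data:image/bmp;base64,Qk12CAAAAAAAAHYAAAAoAAAAQAAAAEAAAAABAAQAAAAAAAAIAAATCwAAEwsAABAAAAAAAAAA////ALR3HwAOf/8ALKAsACgn1gC9Z5QAS1aMAMJ34wB/f38AIr28AM++FwDox64AeLv/AIrfmACWmP8A1bDFABERERERERERERERERERERERERERETMzMzMzMzMzMzMzERERERERERERERERERERERERERERMzMzMzMzMzMzMzMREREREREREREREREREREREREREREzMzMzMzMzMzMzMxERERERERERERERERERERERERERETMzMzMzMzMzMzMzERERERERERERERERERERERERERERMzMzMzMzMzMzMzMREREREREREREREREREREREREREREzMzMzMzMzMzMzMxERERERERERERERERERERERERERERMzMzMzMzMzMzMzERERERERERERERERERERERERERERETMzEREzMzMzMzMRERERERERERERERERERERERERERERERERERExERERMxERERERERERERERERERERERERERERERERERERERERERERERERERERERERERERERERERERERERERERERERERERERERERERERERERERERERERERERERERERERERERERERERERERERERERERERERERERERERERERERERERERERERESERERERERERERERERERERERERERERERERERERERERESIREREREREREREREREREREREREREREREREREREREREiIhERERERERERERERERERERERERERERERERERERERIiIiERERERERERERERERERERERERERERERERERERESIiIiIRERERERERERERERERERERERERERERERERERESIiIiIhERERERERERERERERERERERERERERERERERESIiIiIiERERERERERERERERERERERERERERERERERESIiIiIiIRERERERERERERERERERERERERERERERERERIiIiIiIhERERERERERERERERERERERERERERERERERIiIiIiIiEREREREREREREREREREREREREREREREREREiIiIiIiIREREREREREREREREREREREREREREREREREiIiIiIiIhEREREREREREREREREREREREREREREREREiIiIiIiIiEREREREREREREREREREREREREREREREREiIiIiIiIiIREREREREREREREREREREREREREREREREiIiIiIiIiIhERERERERERERERERERERERERERERERESIiIiIiIiIiERERERERERERERERERERERESIhEREREiIiIiIiIiIiIRERERERERERERERERERERIiIiIRESIiIiIiIiIiIiIhEREREREREREREREREREiIiIiIiIiIiIiIiIiIiIiIiERERERERERERERERERIiIiIiIiIiIiIiIiIiIiIiIiIREREREREREREREREREiIiIiIiIiIiIiIiIiIiIiIiIhERERERERERERERERESIiIiIiIiIiIiIiIiIiIiIiIiERERERERERERERERERIiIiIiIiIiIiIiIiIiIiIiIiIRERERERERERERERERIiIiIiIiIiIiIiIiIiIiIiIiIhEREREREREREREREREiIiIiIiIiIiIiIiIiIiIiIiIiEREREREREREREREREiIiIiIiIiIiIiIiIiIiIiIiIiIRERERERERERERERESIiIiIiIiIiIiIiIiIiIiIiIiIhERERERERERERERESIiIiIiIiIiIiIiIiIiIiIiIiIiERERERERERERERERIiIiIiIiIiIiIiIiIiIiIiIiIiIREREREREREREREREiIiIiIiIiIiIiIiIiIiIiIiIiIhERERERERERERERERIiIiIiIiIiIiIiIiIiIiIiIiIiEREREREREREREREREiIiIiIiIiIiIiIiIiIiIiIiIiIRERERERERERERERERIiIiIiIiIiIiIiIiIiIiIiIiIhEREREREREREREREREiIiIiIiIiIiIiIiIiIiIiIiIiERERERERERERERERESIiIiIiIiIiIiIiIiIiIiIiIiIRERERERERERERERERIiIiIiIiIiIiIiIiIiIiIiIiIhEREREREREiIhIiIiIiIiIiIiIiIiIiIiIiIiIiIiIiERERERERIiIiIiIiIiIiIiIiIiIiIiIiIiIiIiIiIiIRERERERIiIiIiIiIiIiIiIiIiIiIiIiIiIiIiIiIiIhEREREREiIiIiIiIiIiIiIiIiIiIiIiIiIiIiIiIiIiERERERESIiIiIiIiIiIiIiIiIiIiIiIiIiIiIiIiIiIRERERERIiIiIiIiIiIiIiIiIiIiIiIiIiIiIiIiIiIhEREREREiIiIiIiIiIiIiIiIiIiIiIiIiIiIiIiIiIiERERERERIiIiIiIiIiIiIiIiIiIiIiIiIiIiIiIiIiIRERERERIiIiIiIiIiIiIiIiIiIiIiIiIiIiIiIiIiIhERERERIiIiIiIiIiIiIiIiIiIiIiIiIiIiIiIiIiIiERERESIiIiIiIiIiIiIiIiIiIiIiIiIiIiIiIiIiIiIREREiIiIiIiIiIiIiIiIiIiIiIiIiIiIiIiIiIiIiIhEREiIiIiIiIiIiIiIiIiIiIiIiIiIiIiIiIiIiIiIiERIiIiIiIiIiIiIiIiIiIiIiIiIiIiIiIiIiIiIiIiIRIiIiIiIiIiIiIiIiIiIiIiIiIiIiIiIiIiIiIiIiIhIiIiIiIiIiIiIiIiIiIiIiIiIiIiIiIiIiIiIiIiIi"/>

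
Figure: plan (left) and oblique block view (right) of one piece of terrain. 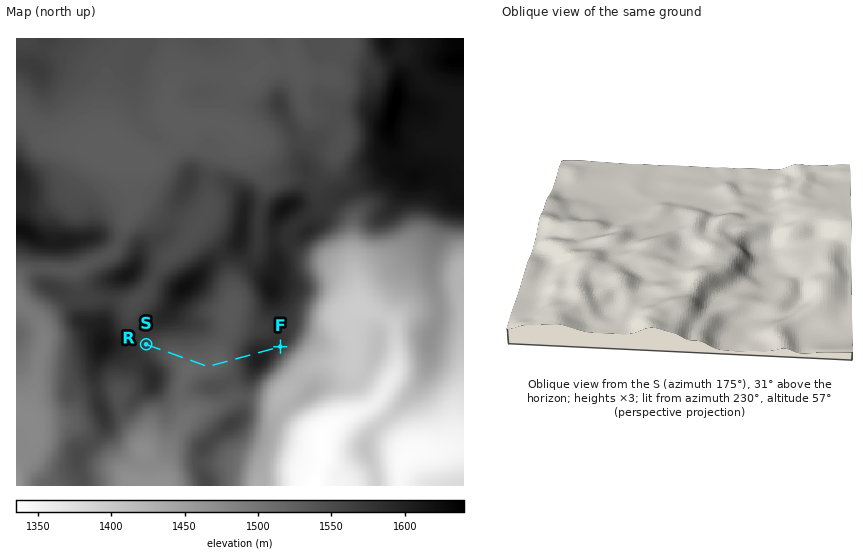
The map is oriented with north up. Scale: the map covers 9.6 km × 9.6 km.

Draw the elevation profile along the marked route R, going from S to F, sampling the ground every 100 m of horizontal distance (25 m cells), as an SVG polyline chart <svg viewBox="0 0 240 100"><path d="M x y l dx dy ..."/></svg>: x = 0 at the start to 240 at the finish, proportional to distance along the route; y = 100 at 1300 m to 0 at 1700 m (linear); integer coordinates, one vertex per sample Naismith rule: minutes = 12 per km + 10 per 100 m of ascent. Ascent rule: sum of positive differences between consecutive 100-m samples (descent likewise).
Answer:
<svg viewBox="0 0 240 100"><path d="M0 33l8 2 8 2 8 2 8 1 8 1 8 1 8 1 8 1 8 0 8 0 8 1 8 0 7 0 8-1 8 0 8 0 8 0 8-1 8-2 8-2 8-4 8-3 8-4 8-2 8-1 8 0 8 1 8 2 8 1 8 2 1 0"/></svg>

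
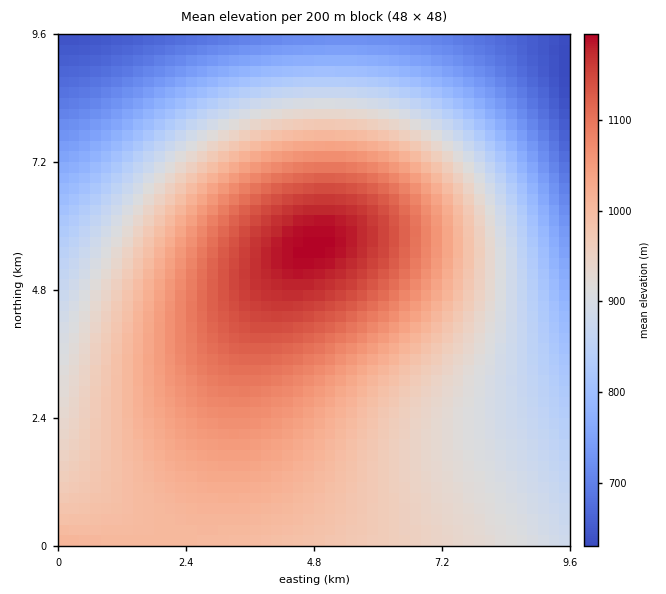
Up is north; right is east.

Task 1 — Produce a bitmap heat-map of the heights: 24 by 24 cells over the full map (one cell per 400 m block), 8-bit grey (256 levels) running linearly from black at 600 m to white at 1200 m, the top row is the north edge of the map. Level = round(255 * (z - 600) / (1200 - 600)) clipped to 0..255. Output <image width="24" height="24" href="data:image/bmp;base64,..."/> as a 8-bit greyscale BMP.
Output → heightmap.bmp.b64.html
<image width="24" height="24" href="data:image/bmp;base64,Qk12BgAAAAAAADYEAAAoAAAAGAAAABgAAAABAAgAAAAAAEACAAATCwAAEwsAAAABAAAAAAAAAAAAAAEBAQACAgIAAwMDAAQEBAAFBQUABgYGAAcHBwAICAgACQkJAAoKCgALCwsADAwMAA0NDQAODg4ADw8PABAQEAAREREAEhISABMTEwAUFBQAFRUVABYWFgAXFxcAGBgYABkZGQAaGhoAGxsbABwcHAAdHR0AHh4eAB8fHwAgICAAISEhACIiIgAjIyMAJCQkACUlJQAmJiYAJycnACgoKAApKSkAKioqACsrKwAsLCwALS0tAC4uLgAvLy8AMDAwADExMQAyMjIAMzMzADQ0NAA1NTUANjY2ADc3NwA4ODgAOTk5ADo6OgA7OzsAPDw8AD09PQA+Pj4APz8/AEBAQABBQUEAQkJCAENDQwBEREQARUVFAEZGRgBHR0cASEhIAElJSQBKSkoAS0tLAExMTABNTU0ATk5OAE9PTwBQUFAAUVFRAFJSUgBTU1MAVFRUAFVVVQBWVlYAV1dXAFhYWABZWVkAWlpaAFtbWwBcXFwAXV1dAF5eXgBfX18AYGBgAGFhYQBiYmIAY2NjAGRkZABlZWUAZmZmAGdnZwBoaGgAaWlpAGpqagBra2sAbGxsAG1tbQBubm4Ab29vAHBwcABxcXEAcnJyAHNzcwB0dHQAdXV1AHZ2dgB3d3cAeHh4AHl5eQB6enoAe3t7AHx8fAB9fX0Afn5+AH9/fwCAgIAAgYGBAIKCggCDg4MAhISEAIWFhQCGhoYAh4eHAIiIiACJiYkAioqKAIuLiwCMjIwAjY2NAI6OjgCPj48AkJCQAJGRkQCSkpIAk5OTAJSUlACVlZUAlpaWAJeXlwCYmJgAmZmZAJqamgCbm5sAnJycAJ2dnQCenp4An5+fAKCgoAChoaEAoqKiAKOjowCkpKQApaWlAKampgCnp6cAqKioAKmpqQCqqqoAq6urAKysrACtra0Arq6uAK+vrwCwsLAAsbGxALKysgCzs7MAtLS0ALW1tQC2trYAt7e3ALi4uAC5ubkAurq6ALu7uwC8vLwAvb29AL6+vgC/v78AwMDAAMHBwQDCwsIAw8PDAMTExADFxcUAxsbGAMfHxwDIyMgAycnJAMrKygDLy8sAzMzMAM3NzQDOzs4Az8/PANDQ0ADR0dEA0tLSANPT0wDU1NQA1dXVANbW1gDX19cA2NjYANnZ2QDa2toA29vbANzc3ADd3d0A3t7eAN/f3wDg4OAA4eHhAOLi4gDj4+MA5OTkAOXl5QDm5uYA5+fnAOjo6ADp6ekA6urqAOvr6wDs7OwA7e3tAO7u7gDv7+8A8PDwAPHx8QDy8vIA8/PzAPT09AD19fUA9vb2APf39wD4+PgA+fn5APr6+gD7+/sA/Pz8AP39/QD+/v4A////AKurq6urrKysq6qopqOgnZqXk5CMiIN+eaSlp6mrra6vr62rqaWinpqWko6KhoF7dZ6hpamsr7Kzs7KvrKijnpqVkIyIg354cpmfpKmvs7a4uLe0sKqln5mUj4qFgXt2b5WcpKuxt7u+vry5tK6noJqUjomEf3lzbJKbpK21u8DExMK+ubKro5yVjoiDfXdwaY+ZpK63wMbKy8nFv7iwp5+XkIqDfHZuZouXo6+6w8vQ0tDNx8C3rqWclIyFfXVsYoiVoq+7xs/V2djW0MnBuK6km5KIfnRqX4SRn667yNLa3+Hf29XNxLqvpJmNgXVoW3+NnKu6yNXe5ejp5uHa0ca6rqCShHVmVnqIl6e4x9Xh6e/x8Ozm3dPGuKiYhnVjUnSCkaKzxNPh7PP39/Xw6N3QwK+ciHRgTW56iputv8/e6/T5/Pv37+XXxrOeiHJcR2ZygZKkt8nZ5vH4/Pz58ujZyLOdhm5XQV5pd4iarL7P3enx9vf17+XXxbCZgWhQOlRea3uNn7HB0Nvk6evq5NvNu6eQeGBJM0pTX21+j6CwvsnR19nX0sm9rJmDbVY/K0BHUV9tfY2bqLK6v8HAu7OnmIdzX0o2IzU7RE9caniFkJmfpKWkoJmPgnNiUD4sHCswN0BLV2Jtd36Eh4iHhH52a15QQTIkFiIlKzI7RE1WXWNoa2xraGRdVEo/NCgcERocICYsMzpARkpOUFFQT0tHQTkxKSAXDxMVGBsfIygsMDM2ODk6OTc1MSwnIRsVDw=="/>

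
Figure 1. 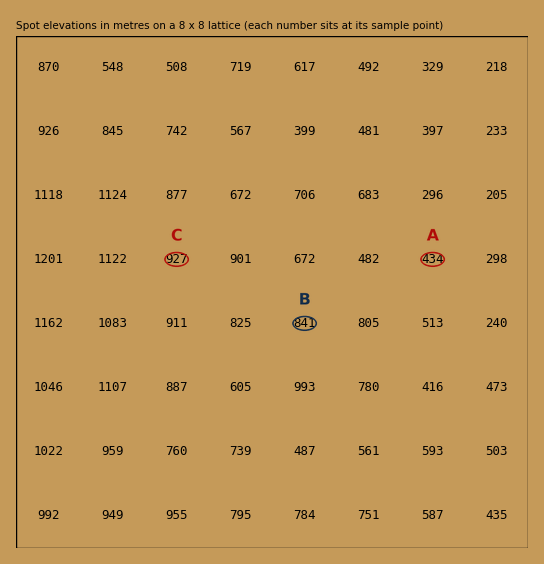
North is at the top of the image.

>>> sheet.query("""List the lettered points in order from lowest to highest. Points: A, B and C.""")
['A', 'B', 'C']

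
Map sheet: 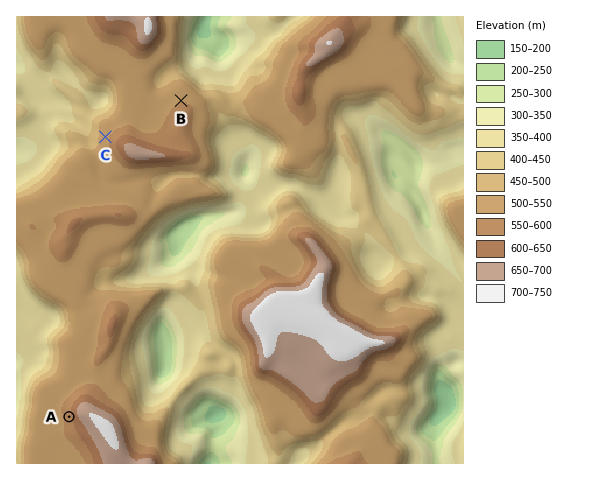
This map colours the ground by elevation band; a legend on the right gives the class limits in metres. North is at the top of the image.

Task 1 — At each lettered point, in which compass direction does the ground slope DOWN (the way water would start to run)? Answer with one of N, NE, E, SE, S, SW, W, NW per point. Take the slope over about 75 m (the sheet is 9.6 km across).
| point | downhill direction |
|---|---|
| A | W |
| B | N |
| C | W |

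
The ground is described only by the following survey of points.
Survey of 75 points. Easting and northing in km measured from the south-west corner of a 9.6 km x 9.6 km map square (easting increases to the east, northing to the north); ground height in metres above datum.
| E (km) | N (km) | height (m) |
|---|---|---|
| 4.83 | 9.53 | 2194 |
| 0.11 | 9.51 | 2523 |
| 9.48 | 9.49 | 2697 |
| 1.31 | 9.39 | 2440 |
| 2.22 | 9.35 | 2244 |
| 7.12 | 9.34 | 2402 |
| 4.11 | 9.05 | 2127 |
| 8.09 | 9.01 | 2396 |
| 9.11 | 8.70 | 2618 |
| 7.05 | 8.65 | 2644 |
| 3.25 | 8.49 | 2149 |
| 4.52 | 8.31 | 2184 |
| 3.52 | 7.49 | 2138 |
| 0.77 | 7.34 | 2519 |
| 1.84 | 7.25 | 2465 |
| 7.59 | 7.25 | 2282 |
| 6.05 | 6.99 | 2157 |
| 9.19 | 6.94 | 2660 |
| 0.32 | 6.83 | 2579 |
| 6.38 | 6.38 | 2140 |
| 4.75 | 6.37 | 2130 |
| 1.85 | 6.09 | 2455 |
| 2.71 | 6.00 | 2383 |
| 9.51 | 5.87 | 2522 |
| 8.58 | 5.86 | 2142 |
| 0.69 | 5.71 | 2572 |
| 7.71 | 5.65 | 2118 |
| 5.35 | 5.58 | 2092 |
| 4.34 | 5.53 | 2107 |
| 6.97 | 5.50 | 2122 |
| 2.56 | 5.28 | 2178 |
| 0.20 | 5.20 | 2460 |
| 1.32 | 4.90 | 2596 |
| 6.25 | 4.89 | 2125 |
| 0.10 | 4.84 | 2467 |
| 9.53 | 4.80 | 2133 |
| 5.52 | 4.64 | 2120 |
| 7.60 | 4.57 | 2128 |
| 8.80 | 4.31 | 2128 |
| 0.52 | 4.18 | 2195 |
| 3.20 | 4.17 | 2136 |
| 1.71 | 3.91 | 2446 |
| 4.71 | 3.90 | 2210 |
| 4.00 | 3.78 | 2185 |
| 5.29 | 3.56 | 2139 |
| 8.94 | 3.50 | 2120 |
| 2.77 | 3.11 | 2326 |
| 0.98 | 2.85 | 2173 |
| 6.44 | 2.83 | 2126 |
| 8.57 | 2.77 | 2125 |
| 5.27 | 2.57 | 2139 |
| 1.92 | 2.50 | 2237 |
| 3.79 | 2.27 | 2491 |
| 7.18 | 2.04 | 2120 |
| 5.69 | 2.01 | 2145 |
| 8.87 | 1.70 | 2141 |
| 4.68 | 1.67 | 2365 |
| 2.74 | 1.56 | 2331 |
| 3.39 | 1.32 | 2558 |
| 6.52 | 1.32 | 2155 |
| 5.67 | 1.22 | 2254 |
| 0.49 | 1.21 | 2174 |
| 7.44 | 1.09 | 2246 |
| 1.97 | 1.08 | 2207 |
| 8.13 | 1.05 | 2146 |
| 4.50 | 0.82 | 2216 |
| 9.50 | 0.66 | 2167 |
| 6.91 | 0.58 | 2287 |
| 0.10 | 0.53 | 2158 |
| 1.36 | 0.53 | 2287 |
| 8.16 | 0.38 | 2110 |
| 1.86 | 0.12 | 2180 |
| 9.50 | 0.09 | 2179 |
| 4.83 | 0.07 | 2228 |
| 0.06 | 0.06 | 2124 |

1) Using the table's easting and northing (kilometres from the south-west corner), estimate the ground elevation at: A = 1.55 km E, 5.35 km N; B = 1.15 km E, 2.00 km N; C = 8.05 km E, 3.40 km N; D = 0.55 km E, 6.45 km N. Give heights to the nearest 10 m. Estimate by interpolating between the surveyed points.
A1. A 2480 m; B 2230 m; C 2130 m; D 2570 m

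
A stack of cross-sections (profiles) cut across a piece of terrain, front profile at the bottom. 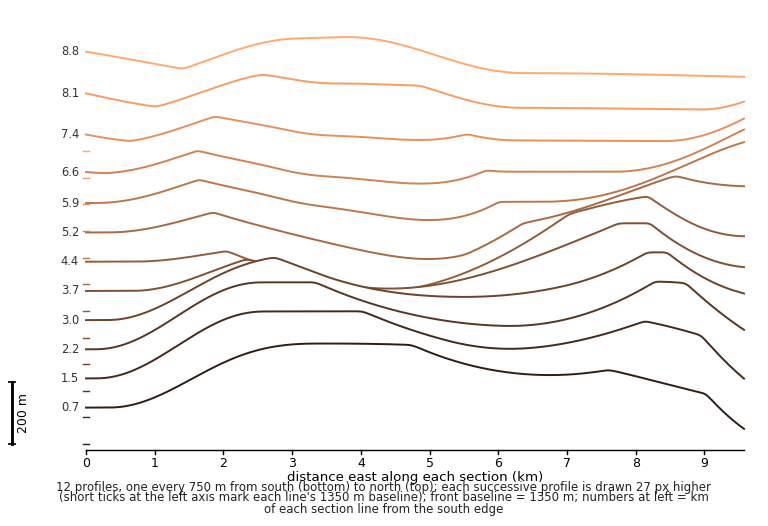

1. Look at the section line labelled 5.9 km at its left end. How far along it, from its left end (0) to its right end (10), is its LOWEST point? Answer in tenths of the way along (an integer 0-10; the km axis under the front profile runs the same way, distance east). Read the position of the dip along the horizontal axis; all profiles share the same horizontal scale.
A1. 5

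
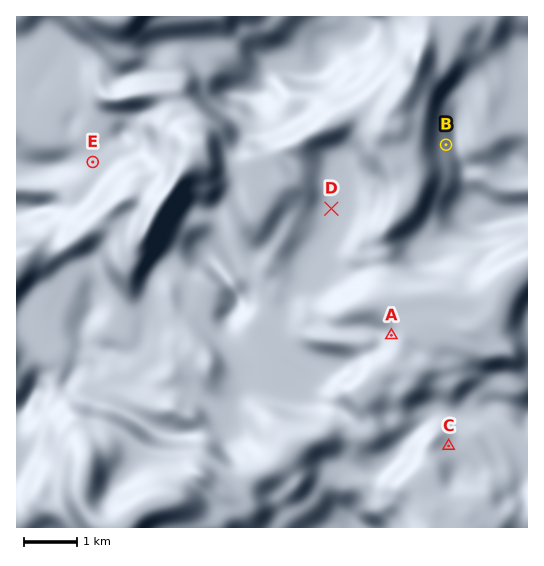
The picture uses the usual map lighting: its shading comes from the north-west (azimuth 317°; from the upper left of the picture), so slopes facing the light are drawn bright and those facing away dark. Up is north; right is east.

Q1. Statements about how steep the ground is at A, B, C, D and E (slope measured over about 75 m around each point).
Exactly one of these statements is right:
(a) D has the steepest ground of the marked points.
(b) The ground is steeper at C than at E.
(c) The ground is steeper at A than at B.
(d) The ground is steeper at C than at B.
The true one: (b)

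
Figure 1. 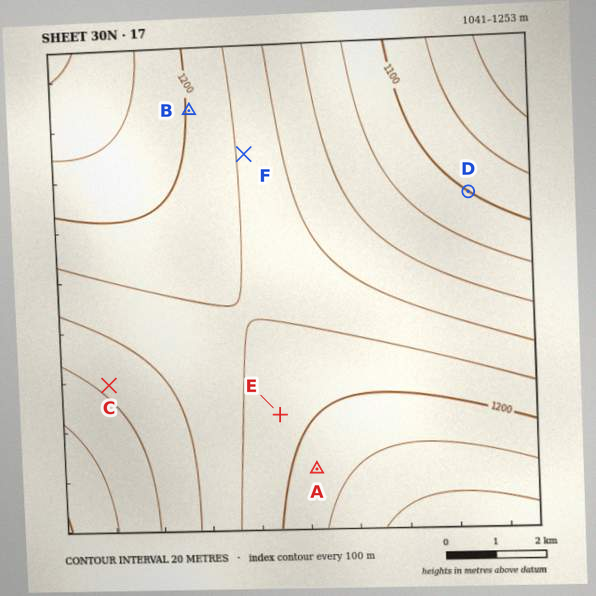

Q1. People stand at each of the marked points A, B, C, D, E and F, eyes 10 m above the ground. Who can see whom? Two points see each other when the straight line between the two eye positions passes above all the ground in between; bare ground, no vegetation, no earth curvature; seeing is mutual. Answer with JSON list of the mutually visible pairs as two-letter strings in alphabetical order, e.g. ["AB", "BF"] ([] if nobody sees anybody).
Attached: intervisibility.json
["AB", "AC", "AE", "AF", "BD", "BE", "BF", "CE", "DF", "EF"]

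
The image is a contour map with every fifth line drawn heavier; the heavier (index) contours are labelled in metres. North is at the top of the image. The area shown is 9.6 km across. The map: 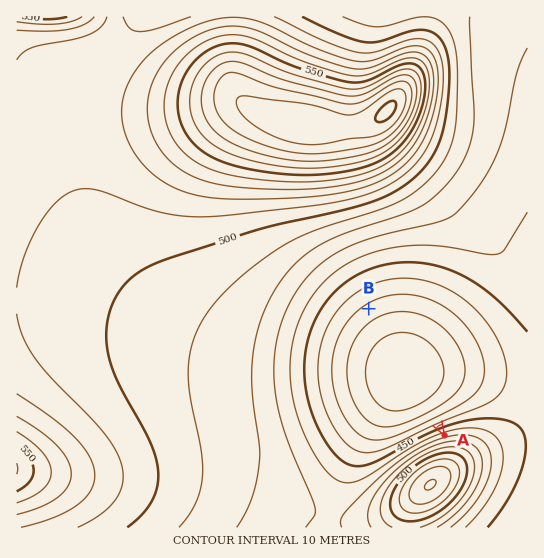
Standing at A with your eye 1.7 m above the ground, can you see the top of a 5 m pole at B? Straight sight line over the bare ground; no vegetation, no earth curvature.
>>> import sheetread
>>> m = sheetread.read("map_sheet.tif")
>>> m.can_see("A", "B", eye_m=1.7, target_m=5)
True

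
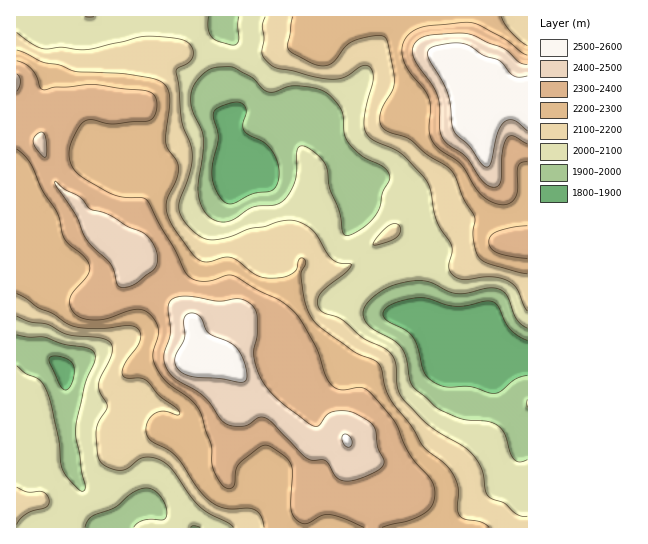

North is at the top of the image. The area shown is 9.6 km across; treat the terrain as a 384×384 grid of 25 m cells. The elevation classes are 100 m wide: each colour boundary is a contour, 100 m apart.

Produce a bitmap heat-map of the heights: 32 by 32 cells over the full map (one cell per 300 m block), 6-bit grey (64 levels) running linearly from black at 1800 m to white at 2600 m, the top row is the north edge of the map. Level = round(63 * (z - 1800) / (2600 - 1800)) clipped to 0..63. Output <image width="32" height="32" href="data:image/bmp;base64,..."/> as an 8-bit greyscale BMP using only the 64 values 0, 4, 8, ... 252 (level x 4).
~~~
<image width="32" height="32" href="data:image/bmp;base64,Qk02CAAAAAAAADYEAAAoAAAAIAAAACAAAAABAAgAAAAAAAAEAAATCwAAEwsAAAABAAAAAAAAAAAAAAEBAQACAgIAAwMDAAQEBAAFBQUABgYGAAcHBwAICAgACQkJAAoKCgALCwsADAwMAA0NDQAODg4ADw8PABAQEAAREREAEhISABMTEwAUFBQAFRUVABYWFgAXFxcAGBgYABkZGQAaGhoAGxsbABwcHAAdHR0AHh4eAB8fHwAgICAAISEhACIiIgAjIyMAJCQkACUlJQAmJiYAJycnACgoKAApKSkAKioqACsrKwAsLCwALS0tAC4uLgAvLy8AMDAwADExMQAyMjIAMzMzADQ0NAA1NTUANjY2ADc3NwA4ODgAOTk5ADo6OgA7OzsAPDw8AD09PQA+Pj4APz8/AEBAQABBQUEAQkJCAENDQwBEREQARUVFAEZGRgBHR0cASEhIAElJSQBKSkoAS0tLAExMTABNTU0ATk5OAE9PTwBQUFAAUVFRAFJSUgBTU1MAVFRUAFVVVQBWVlYAV1dXAFhYWABZWVkAWlpaAFtbWwBcXFwAXV1dAF5eXgBfX18AYGBgAGFhYQBiYmIAY2NjAGRkZABlZWUAZmZmAGdnZwBoaGgAaWlpAGpqagBra2sAbGxsAG1tbQBubm4Ab29vAHBwcABxcXEAcnJyAHNzcwB0dHQAdXV1AHZ2dgB3d3cAeHh4AHl5eQB6enoAe3t7AHx8fAB9fX0Afn5+AH9/fwCAgIAAgYGBAIKCggCDg4MAhISEAIWFhQCGhoYAh4eHAIiIiACJiYkAioqKAIuLiwCMjIwAjY2NAI6OjgCPj48AkJCQAJGRkQCSkpIAk5OTAJSUlACVlZUAlpaWAJeXlwCYmJgAmZmZAJqamgCbm5sAnJycAJ2dnQCenp4An5+fAKCgoAChoaEAoqKiAKOjowCkpKQApaWlAKampgCnp6cAqKioAKmpqQCqqqoAq6urAKysrACtra0Arq6uAK+vrwCwsLAAsbGxALKysgCzs7MAtLS0ALW1tQC2trYAt7e3ALi4uAC5ubkAurq6ALu7uwC8vLwAvb29AL6+vgC/v78AwMDAAMHBwQDCwsIAw8PDAMTExADFxcUAxsbGAMfHxwDIyMgAycnJAMrKygDLy8sAzMzMAM3NzQDOzs4Az8/PANDQ0ADR0dEA0tLSANPT0wDU1NQA1dXVANbW1gDX19cA2NjYANnZ2QDa2toA29vbANzc3ADd3d0A3t7eAN/f3wDg4OAA4eHhAOLi4gDj4+MA5OTkAOXl5QDm5uYA5+fnAOjo6ADp6ekA6urqAOvr6wDs7OwA7e3tAO7u7gDv7+8A8PDwAPHx8QDy8vIA8/PzAPT09AD19fUA9vb2APf39wD4+PgA+fn5APr6+gD7+/sA/Pz8AP39/QD+/v4A////AFxUVEhAPDw8QEBASFhocICQnKCYnKSopKCYkIR8eGxgYGBYSEBAQDg8QEhkgIiEiJCkrKistLi0rKSUgHBkYFhcXFREQEhIREBEXICYnJCEkKSwsLi0uLiwpJiAbFxUUFhYTDxIVFxUSFR0kJygkISMpLS4xMS8tKycjHhoWExIWFxIOExkaGRkdIiUoKSckJiwwMDQ0MC0oIx4bGBUSDxcXEQ8VGRsbICIjJSksLCotMTIyNzQwKyUeGhcVFBENFhYQDhUZGxwhIiEmLS8vLjAxLzE0MS4pIBkUEhEQDg0WFQ4NExcaHB4fIikwMTExMC4tLi4tKiIZEw8NDAsLDhQSCwoSGRwdHyMpMDM0NDEtKywqKCklHBQOCgkJCAkMEQ4ICBAZHyAjLDU4ODk2LSosLCckJCIaEAkFBQUFBgcNCggJDRUdIScyOz09PDQrKiwqJSIhHxkPBwMCAwMDAw0NDhESFhsfJTA4Ojk3Mi0rLCgjHxsXEgsGBAMCAgIFFBUYHSAgHyAlLjc4NTMxLSsrJB4aFA4KBwYFBAQDBg0aHiEmKysoJikvNTYzMjEsKSYdFxURCwcFBQYGBgUKFCAjJSgrLi4tLS4vLi4uLSkmIxsVFBMPDAoJCw4NCw8XJCYnJigsMDAvLSonKCklISAgHRkWFBIQEBATFhcVFxwnJycmKC0yMTAtJiEhIh4cHR8eGhcWExEQERUZHB8iJCYmJictMzQyMCoiHBscGxsbHhwWExYXFRIRFBkeJikqJCUmLDAzMjAtJRwWFBYYGRkaGBQQERYYFRIXGx8lKCkiIiYuMDAuLCkgFxIODhIVFhYVEw8MEBUUFBkcHyMlJiAjKy8uLCkoJh8WEAoHCgwPExQRDQsOEhMWGh0iJykmISgvLSklIyUnIxkPBwMEBQkQExAMDA4RExcaHycvLScjLC0oJCIiJSYjHBAHAwIECQ8TDw4ODxEWGh0jLjYuJykvLCcjIiQmJCAbEggFBQYKDxAODhATFhogJi02Oi8qLC8tKCQjJCQjHxkRCQcICAoNDAwQFBoeICQuNjs8MjEqLi4rKCgpKCcfFg4IBwgJCgoKDBAWHSIiJS84PD44OSsrLCwsLCwrKSAVDAkICQwMCwsOERUcISIkMDk8PT09LSgoKCkoJyYlHxUNDAwMEBAPEBIUFhkfIyg0Ojw8PTwrJSMgIB8fHhwaFhIPDxEUFhcaHBoXGR8nMDg7PDs5NSIdGxsaGhoaGhoZFRIRExgcHyEhHhsbISs1OTs6NzMrGBUVFRUWFxgZGRcTEA8TGB0hIyIgHx8hKTE0NTMuKCAVEhQVFRYVFhUTFBIODhMYHSEjIyMkIyIjJicoKCUgGg="/>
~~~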